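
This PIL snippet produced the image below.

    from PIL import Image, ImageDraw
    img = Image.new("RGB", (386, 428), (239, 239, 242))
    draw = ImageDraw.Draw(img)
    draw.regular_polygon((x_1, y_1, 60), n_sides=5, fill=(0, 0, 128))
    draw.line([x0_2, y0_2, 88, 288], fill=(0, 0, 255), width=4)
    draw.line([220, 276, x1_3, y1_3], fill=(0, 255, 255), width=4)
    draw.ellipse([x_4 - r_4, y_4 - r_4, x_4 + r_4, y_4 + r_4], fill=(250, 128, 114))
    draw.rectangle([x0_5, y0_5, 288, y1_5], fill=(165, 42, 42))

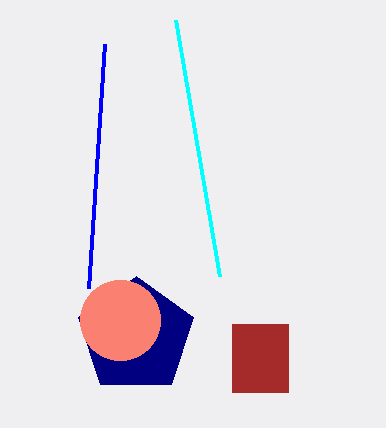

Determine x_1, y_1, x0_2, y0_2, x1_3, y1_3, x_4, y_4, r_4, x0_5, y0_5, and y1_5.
x_1 = 136
y_1 = 336
x0_2 = 104
y0_2 = 44
x1_3 = 176
y1_3 = 20
x_4 = 120
y_4 = 320
r_4 = 40
x0_5 = 232
y0_5 = 324
y1_5 = 392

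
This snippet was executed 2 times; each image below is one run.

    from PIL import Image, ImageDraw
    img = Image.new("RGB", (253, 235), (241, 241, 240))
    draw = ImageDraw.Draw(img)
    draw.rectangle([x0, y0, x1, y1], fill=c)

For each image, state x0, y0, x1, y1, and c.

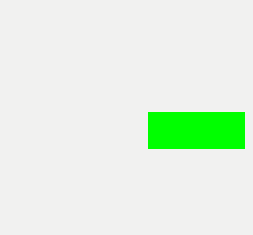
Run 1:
x0 = 148, y0 = 112, x1 = 244, y1 = 148, c = 'lime'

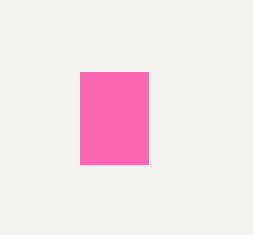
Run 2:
x0 = 80
y0 = 72
x1 = 148
y1 = 164
c = 'hotpink'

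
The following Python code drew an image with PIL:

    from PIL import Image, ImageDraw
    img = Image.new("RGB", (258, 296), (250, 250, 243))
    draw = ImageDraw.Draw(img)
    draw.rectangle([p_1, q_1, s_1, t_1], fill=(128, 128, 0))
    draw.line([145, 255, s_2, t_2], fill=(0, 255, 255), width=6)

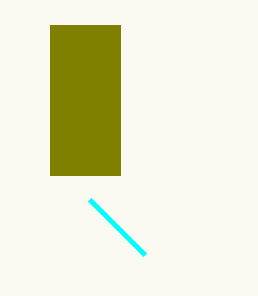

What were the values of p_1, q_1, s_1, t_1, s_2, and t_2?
p_1 = 50
q_1 = 25
s_1 = 120
t_1 = 175
s_2 = 90
t_2 = 200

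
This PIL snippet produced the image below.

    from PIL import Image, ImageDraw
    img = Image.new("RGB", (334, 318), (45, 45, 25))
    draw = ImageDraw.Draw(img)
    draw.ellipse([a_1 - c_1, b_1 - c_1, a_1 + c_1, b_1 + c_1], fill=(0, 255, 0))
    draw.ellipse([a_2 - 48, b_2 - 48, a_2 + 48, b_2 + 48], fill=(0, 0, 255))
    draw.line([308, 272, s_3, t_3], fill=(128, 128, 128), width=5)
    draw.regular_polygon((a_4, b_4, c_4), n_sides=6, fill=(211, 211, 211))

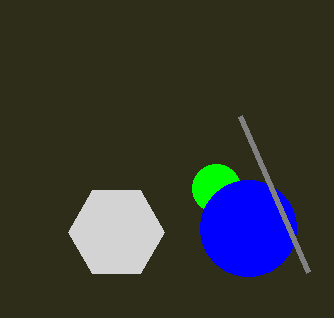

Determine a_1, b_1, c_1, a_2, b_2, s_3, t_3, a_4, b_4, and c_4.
a_1 = 216, b_1 = 188, c_1 = 24, a_2 = 248, b_2 = 228, s_3 = 240, t_3 = 116, a_4 = 116, b_4 = 232, c_4 = 48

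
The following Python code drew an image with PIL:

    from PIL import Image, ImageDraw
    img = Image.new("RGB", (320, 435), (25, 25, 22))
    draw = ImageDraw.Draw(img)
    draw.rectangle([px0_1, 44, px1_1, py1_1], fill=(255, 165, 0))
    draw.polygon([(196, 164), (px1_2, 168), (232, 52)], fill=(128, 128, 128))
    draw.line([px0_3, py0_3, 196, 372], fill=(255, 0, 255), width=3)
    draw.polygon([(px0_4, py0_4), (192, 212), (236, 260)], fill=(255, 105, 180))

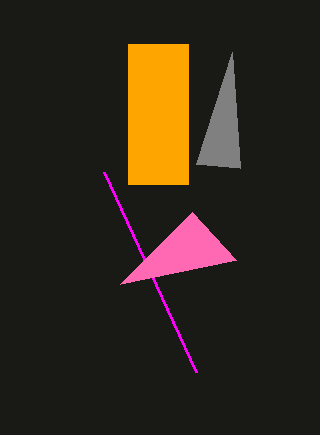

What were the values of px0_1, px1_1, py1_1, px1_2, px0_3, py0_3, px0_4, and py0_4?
px0_1 = 128
px1_1 = 188
py1_1 = 184
px1_2 = 240
px0_3 = 104
py0_3 = 172
px0_4 = 120
py0_4 = 284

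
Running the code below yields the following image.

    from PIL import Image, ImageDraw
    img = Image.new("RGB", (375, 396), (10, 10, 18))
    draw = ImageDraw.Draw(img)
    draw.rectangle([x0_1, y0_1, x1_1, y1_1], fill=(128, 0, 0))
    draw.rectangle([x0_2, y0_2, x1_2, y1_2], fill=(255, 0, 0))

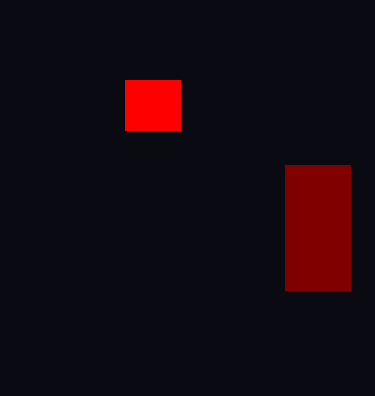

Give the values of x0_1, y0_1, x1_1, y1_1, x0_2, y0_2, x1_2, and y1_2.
x0_1 = 285
y0_1 = 165
x1_1 = 350
y1_1 = 290
x0_2 = 125
y0_2 = 80
x1_2 = 180
y1_2 = 130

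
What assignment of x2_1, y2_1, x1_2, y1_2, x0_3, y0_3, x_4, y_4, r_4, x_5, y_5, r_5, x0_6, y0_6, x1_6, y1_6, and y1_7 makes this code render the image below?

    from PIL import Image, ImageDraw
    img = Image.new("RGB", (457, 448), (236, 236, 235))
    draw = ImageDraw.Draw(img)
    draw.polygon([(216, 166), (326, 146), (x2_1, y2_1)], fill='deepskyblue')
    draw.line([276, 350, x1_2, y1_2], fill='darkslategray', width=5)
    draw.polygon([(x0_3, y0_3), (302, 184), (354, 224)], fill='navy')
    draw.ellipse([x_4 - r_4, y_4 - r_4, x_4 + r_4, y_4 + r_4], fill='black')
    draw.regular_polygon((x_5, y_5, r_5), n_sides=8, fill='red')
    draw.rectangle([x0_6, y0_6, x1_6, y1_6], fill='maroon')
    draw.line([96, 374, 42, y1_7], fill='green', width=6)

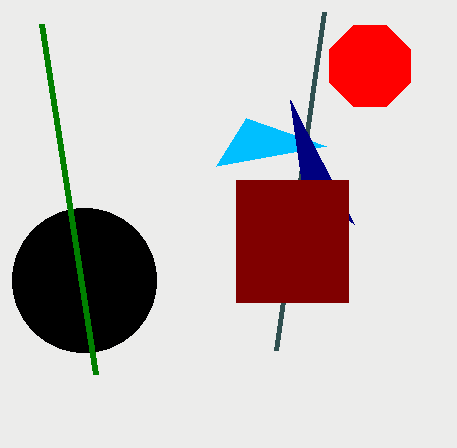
x2_1 = 246, y2_1 = 118, x1_2 = 324, y1_2 = 12, x0_3 = 290, y0_3 = 100, x_4 = 84, y_4 = 280, r_4 = 72, x_5 = 370, y_5 = 66, r_5 = 44, x0_6 = 236, y0_6 = 180, x1_6 = 348, y1_6 = 302, y1_7 = 24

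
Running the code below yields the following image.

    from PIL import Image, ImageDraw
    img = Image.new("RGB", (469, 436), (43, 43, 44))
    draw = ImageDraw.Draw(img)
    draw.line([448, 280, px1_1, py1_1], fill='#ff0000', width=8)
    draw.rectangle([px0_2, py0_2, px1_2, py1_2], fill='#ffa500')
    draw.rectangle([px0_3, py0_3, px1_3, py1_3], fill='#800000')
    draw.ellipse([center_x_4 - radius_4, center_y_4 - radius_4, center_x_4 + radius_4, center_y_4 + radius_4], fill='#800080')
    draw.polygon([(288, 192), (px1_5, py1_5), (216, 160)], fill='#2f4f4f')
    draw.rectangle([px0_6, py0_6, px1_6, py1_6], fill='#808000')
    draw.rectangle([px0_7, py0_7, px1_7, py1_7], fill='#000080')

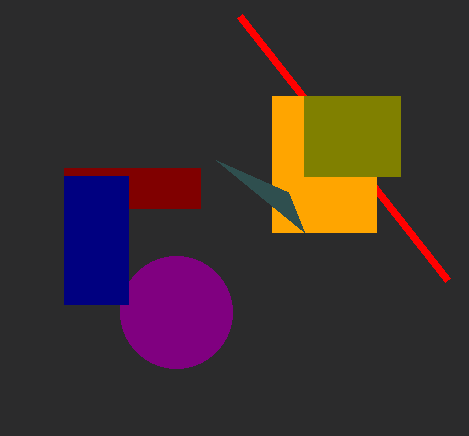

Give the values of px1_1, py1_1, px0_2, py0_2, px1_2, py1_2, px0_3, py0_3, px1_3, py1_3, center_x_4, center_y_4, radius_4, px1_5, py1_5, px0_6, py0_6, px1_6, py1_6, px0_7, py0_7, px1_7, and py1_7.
px1_1 = 240; py1_1 = 16; px0_2 = 272; py0_2 = 96; px1_2 = 376; py1_2 = 232; px0_3 = 64; py0_3 = 168; px1_3 = 200; py1_3 = 208; center_x_4 = 176; center_y_4 = 312; radius_4 = 56; px1_5 = 304; py1_5 = 232; px0_6 = 304; py0_6 = 96; px1_6 = 400; py1_6 = 176; px0_7 = 64; py0_7 = 176; px1_7 = 128; py1_7 = 304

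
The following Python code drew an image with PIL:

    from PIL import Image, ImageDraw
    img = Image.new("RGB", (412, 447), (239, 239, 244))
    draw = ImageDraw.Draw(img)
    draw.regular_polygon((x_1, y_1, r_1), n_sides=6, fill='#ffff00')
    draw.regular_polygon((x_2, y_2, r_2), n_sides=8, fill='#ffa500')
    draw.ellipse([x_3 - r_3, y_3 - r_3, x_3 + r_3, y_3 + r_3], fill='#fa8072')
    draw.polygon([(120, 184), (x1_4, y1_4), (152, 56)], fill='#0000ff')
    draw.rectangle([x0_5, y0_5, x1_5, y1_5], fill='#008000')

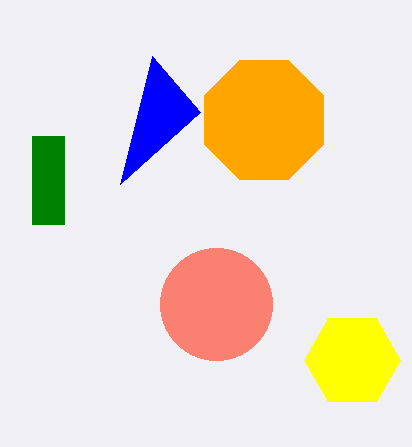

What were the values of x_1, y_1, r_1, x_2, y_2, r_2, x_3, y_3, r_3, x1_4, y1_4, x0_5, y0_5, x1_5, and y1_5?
x_1 = 352, y_1 = 360, r_1 = 48, x_2 = 264, y_2 = 120, r_2 = 64, x_3 = 216, y_3 = 304, r_3 = 56, x1_4 = 200, y1_4 = 112, x0_5 = 32, y0_5 = 136, x1_5 = 64, y1_5 = 224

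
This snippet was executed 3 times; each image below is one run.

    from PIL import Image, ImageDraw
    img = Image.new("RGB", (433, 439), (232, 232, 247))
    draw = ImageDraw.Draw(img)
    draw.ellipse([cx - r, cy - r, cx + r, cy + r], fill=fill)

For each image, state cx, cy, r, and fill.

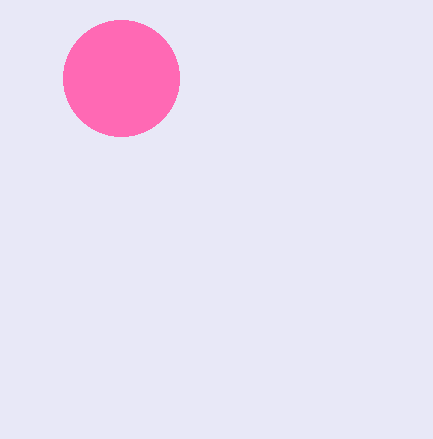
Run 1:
cx = 121; cy = 78; r = 58; fill = 'hotpink'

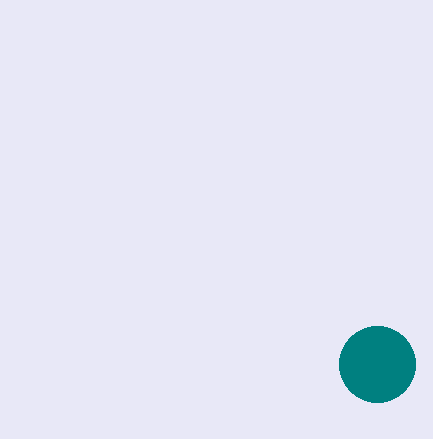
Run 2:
cx = 377; cy = 364; r = 38; fill = 'teal'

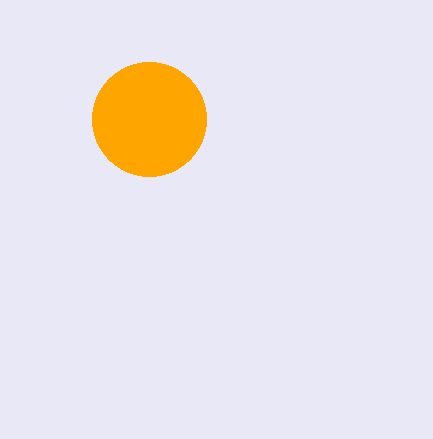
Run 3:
cx = 149
cy = 119
r = 57
fill = 'orange'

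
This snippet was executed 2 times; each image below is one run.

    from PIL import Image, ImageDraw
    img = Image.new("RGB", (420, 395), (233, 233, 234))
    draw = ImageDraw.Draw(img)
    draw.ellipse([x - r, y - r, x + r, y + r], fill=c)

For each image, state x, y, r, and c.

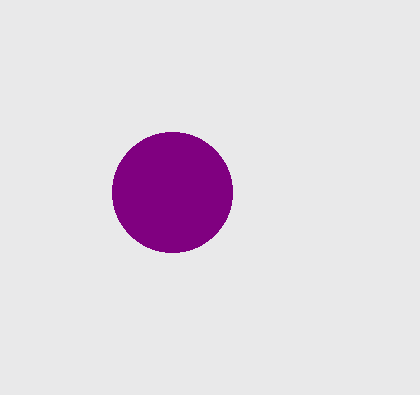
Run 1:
x = 172, y = 192, r = 60, c = 'purple'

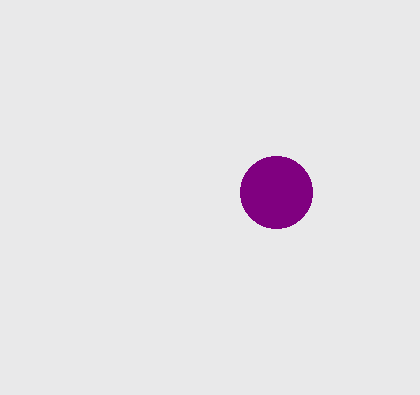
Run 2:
x = 276; y = 192; r = 36; c = 'purple'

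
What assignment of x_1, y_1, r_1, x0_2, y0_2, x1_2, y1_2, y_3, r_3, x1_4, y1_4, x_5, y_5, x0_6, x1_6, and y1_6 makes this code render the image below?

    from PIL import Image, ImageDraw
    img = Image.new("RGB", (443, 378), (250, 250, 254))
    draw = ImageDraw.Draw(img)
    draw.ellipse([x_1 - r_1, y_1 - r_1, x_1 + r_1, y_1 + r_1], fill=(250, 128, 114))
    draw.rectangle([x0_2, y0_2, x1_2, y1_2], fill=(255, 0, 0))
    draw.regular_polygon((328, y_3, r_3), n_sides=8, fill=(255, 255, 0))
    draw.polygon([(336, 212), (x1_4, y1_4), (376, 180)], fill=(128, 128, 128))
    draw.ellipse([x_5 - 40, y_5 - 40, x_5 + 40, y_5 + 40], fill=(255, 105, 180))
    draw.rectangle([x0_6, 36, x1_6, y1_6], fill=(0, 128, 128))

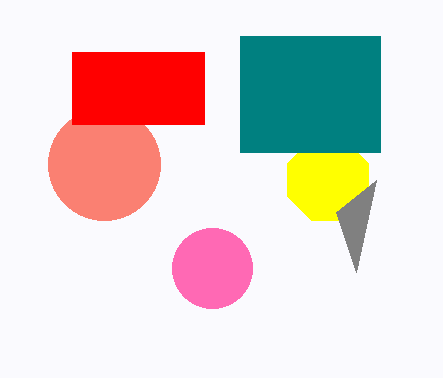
x_1 = 104, y_1 = 164, r_1 = 56, x0_2 = 72, y0_2 = 52, x1_2 = 204, y1_2 = 124, y_3 = 180, r_3 = 44, x1_4 = 356, y1_4 = 272, x_5 = 212, y_5 = 268, x0_6 = 240, x1_6 = 380, y1_6 = 152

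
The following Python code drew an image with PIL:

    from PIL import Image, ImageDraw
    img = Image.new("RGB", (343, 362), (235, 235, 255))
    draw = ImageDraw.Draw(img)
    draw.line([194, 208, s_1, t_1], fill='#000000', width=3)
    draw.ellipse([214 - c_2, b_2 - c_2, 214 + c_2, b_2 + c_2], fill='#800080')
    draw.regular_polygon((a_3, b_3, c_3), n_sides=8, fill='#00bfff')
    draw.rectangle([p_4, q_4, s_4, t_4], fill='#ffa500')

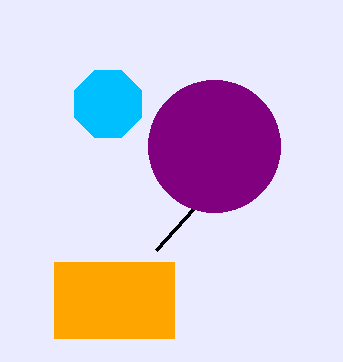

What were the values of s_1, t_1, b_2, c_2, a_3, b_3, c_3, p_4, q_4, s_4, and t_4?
s_1 = 156
t_1 = 250
b_2 = 146
c_2 = 66
a_3 = 108
b_3 = 104
c_3 = 36
p_4 = 54
q_4 = 262
s_4 = 174
t_4 = 338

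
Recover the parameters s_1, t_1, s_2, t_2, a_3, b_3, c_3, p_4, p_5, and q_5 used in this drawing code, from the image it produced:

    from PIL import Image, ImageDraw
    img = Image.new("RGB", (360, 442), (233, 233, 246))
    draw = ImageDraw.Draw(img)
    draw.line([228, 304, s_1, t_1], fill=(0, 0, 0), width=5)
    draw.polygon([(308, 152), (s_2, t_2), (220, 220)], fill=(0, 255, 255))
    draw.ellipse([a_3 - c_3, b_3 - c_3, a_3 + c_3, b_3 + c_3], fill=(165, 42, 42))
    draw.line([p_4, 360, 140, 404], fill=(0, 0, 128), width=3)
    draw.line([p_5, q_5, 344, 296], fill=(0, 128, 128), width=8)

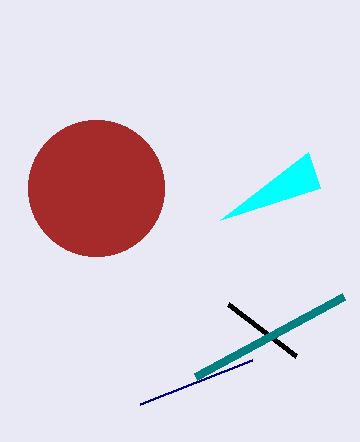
s_1 = 296; t_1 = 356; s_2 = 320; t_2 = 188; a_3 = 96; b_3 = 188; c_3 = 68; p_4 = 252; p_5 = 196; q_5 = 376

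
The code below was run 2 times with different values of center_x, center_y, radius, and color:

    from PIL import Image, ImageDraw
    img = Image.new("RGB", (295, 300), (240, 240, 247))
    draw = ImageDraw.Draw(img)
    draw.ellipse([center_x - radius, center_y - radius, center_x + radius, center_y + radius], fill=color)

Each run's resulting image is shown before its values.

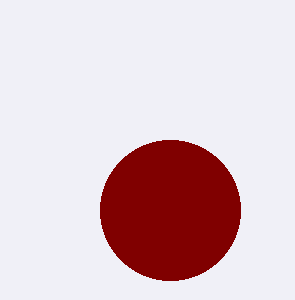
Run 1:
center_x = 170; center_y = 210; radius = 70; color = 'maroon'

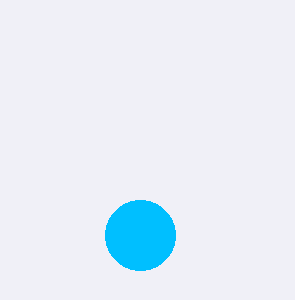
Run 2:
center_x = 140, center_y = 235, radius = 35, color = 'deepskyblue'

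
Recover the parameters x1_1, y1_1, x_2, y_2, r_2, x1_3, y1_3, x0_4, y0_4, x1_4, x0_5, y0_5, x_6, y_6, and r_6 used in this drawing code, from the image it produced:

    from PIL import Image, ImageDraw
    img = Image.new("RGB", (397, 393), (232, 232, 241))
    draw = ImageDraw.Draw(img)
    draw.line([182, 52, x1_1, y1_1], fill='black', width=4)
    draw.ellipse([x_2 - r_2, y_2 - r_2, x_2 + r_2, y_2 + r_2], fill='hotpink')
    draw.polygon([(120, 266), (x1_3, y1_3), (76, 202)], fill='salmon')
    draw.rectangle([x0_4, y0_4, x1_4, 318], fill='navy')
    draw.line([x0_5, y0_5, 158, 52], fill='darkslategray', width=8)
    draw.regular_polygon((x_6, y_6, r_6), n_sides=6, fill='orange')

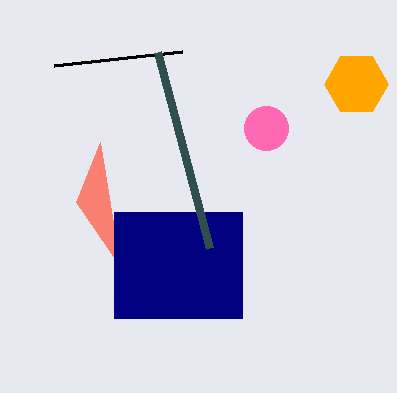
x1_1 = 54; y1_1 = 66; x_2 = 266; y_2 = 128; r_2 = 22; x1_3 = 100; y1_3 = 142; x0_4 = 114; y0_4 = 212; x1_4 = 242; x0_5 = 210; y0_5 = 248; x_6 = 356; y_6 = 84; r_6 = 32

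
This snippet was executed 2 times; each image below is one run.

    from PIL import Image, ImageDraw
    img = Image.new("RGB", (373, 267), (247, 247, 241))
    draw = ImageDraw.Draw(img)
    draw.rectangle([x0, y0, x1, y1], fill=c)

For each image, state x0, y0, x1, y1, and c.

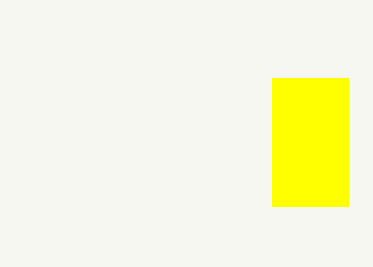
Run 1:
x0 = 272
y0 = 78
x1 = 348
y1 = 206
c = 'yellow'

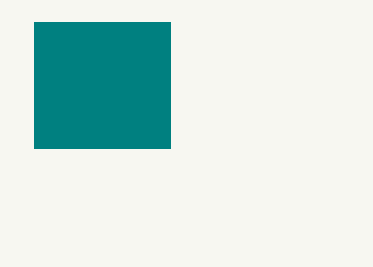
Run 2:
x0 = 34, y0 = 22, x1 = 170, y1 = 148, c = 'teal'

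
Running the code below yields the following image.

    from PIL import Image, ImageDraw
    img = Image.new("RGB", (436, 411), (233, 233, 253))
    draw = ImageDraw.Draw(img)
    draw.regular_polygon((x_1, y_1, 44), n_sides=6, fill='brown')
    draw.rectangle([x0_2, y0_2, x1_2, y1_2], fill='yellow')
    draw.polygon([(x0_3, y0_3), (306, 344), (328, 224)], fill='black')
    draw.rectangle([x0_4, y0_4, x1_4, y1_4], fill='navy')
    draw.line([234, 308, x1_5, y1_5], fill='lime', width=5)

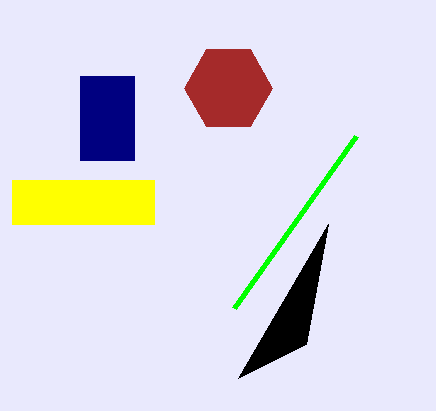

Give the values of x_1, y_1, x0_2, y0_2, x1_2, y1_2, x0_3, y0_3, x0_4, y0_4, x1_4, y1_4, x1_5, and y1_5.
x_1 = 228
y_1 = 88
x0_2 = 12
y0_2 = 180
x1_2 = 154
y1_2 = 224
x0_3 = 238
y0_3 = 378
x0_4 = 80
y0_4 = 76
x1_4 = 134
y1_4 = 160
x1_5 = 356
y1_5 = 136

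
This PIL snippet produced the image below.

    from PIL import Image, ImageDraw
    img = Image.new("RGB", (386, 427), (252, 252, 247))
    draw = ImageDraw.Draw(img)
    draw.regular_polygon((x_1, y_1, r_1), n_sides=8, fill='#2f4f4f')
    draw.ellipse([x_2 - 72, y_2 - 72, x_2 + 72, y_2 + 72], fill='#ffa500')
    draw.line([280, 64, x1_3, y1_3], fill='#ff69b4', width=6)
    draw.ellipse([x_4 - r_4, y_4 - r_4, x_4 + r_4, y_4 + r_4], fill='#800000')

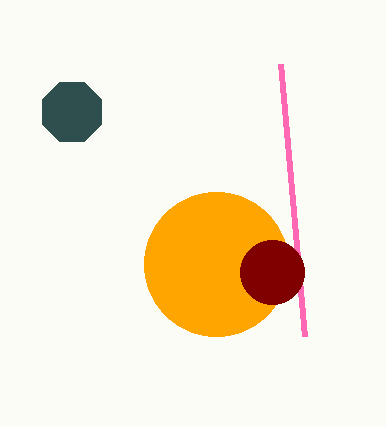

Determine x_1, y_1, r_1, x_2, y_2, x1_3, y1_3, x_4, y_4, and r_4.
x_1 = 72
y_1 = 112
r_1 = 32
x_2 = 216
y_2 = 264
x1_3 = 304
y1_3 = 336
x_4 = 272
y_4 = 272
r_4 = 32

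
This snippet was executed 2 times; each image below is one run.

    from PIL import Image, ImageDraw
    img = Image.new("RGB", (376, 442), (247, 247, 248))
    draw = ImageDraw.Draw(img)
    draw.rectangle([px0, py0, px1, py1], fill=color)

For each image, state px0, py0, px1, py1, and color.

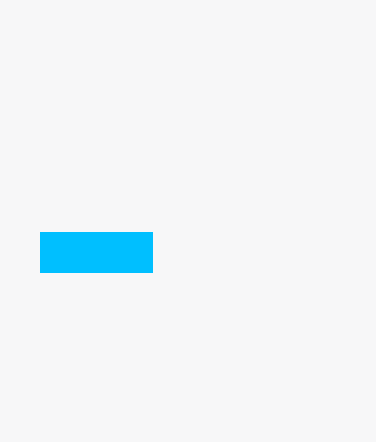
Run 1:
px0 = 40; py0 = 232; px1 = 152; py1 = 272; color = 'deepskyblue'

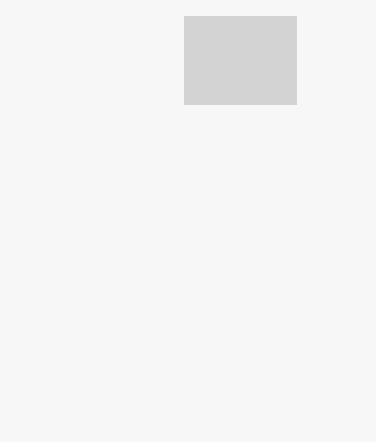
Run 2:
px0 = 184
py0 = 16
px1 = 296
py1 = 104
color = 'lightgray'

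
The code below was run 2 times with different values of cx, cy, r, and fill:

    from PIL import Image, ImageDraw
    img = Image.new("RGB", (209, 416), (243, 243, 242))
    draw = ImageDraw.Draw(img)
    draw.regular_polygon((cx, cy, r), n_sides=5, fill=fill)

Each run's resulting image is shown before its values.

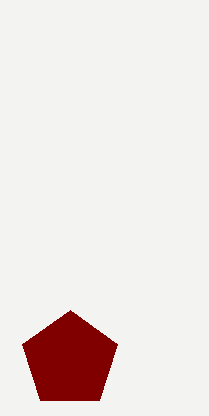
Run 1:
cx = 70; cy = 360; r = 50; fill = 'maroon'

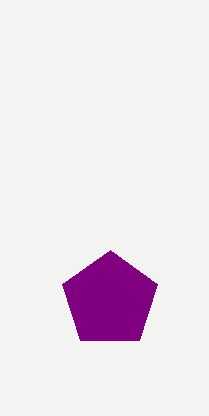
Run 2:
cx = 110; cy = 300; r = 50; fill = 'purple'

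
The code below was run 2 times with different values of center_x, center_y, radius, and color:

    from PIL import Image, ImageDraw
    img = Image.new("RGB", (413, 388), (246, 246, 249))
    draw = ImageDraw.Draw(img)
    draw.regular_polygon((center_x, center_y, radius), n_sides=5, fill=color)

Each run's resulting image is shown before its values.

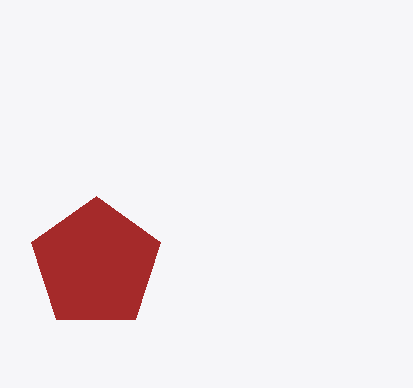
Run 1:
center_x = 96, center_y = 264, radius = 68, color = 'brown'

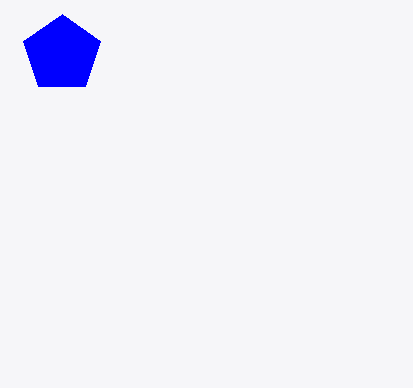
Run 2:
center_x = 62, center_y = 54, radius = 40, color = 'blue'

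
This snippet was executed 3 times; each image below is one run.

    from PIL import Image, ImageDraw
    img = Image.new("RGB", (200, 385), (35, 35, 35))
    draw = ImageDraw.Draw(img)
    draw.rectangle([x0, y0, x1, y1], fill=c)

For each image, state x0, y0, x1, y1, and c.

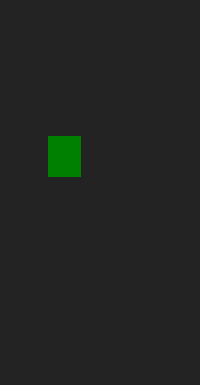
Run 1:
x0 = 48, y0 = 136, x1 = 80, y1 = 176, c = 'green'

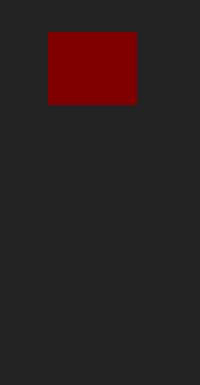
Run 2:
x0 = 48, y0 = 32, x1 = 136, y1 = 104, c = 'maroon'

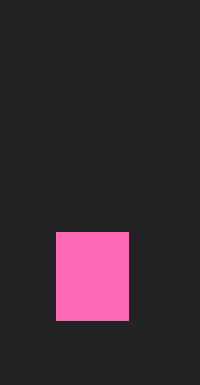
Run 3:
x0 = 56, y0 = 232, x1 = 128, y1 = 320, c = 'hotpink'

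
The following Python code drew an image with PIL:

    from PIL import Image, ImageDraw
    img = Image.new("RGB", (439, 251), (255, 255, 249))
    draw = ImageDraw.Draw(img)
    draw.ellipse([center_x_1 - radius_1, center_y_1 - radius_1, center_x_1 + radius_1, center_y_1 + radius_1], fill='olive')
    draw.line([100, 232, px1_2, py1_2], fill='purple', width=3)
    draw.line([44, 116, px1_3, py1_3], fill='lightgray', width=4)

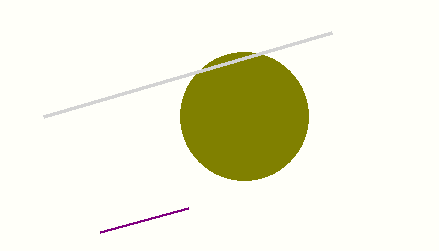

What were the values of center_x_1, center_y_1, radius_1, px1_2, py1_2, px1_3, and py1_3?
center_x_1 = 244, center_y_1 = 116, radius_1 = 64, px1_2 = 188, py1_2 = 208, px1_3 = 332, py1_3 = 32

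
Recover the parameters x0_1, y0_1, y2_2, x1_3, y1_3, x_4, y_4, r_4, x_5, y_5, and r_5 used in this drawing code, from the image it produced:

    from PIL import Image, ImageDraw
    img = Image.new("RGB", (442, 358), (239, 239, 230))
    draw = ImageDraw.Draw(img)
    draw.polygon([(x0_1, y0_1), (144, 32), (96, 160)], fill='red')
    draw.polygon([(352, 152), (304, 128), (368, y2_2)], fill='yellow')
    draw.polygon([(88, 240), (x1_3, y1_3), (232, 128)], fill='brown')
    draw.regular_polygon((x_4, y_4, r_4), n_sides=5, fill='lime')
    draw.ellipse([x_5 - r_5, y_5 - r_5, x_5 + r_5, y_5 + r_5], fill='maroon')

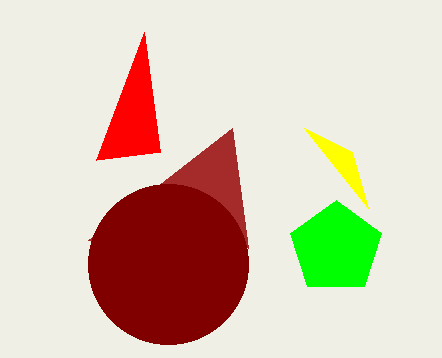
x0_1 = 160, y0_1 = 152, y2_2 = 208, x1_3 = 248, y1_3 = 248, x_4 = 336, y_4 = 248, r_4 = 48, x_5 = 168, y_5 = 264, r_5 = 80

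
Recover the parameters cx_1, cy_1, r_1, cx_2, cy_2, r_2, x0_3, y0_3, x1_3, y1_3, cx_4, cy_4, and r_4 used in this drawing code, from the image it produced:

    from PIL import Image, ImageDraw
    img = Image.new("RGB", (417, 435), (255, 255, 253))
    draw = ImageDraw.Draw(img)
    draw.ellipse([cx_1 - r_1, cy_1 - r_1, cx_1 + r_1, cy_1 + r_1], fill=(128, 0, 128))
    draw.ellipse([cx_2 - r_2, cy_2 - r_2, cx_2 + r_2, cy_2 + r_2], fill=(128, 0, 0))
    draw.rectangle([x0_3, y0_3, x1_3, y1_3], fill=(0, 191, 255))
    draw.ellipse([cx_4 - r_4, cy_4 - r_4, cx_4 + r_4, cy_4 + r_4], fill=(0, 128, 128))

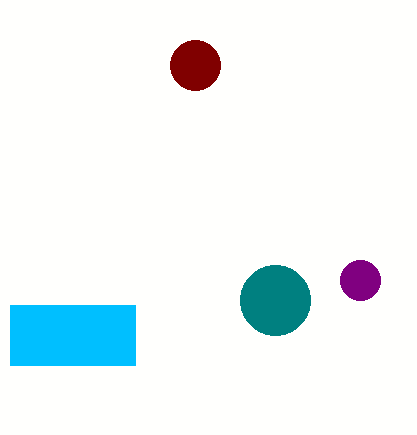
cx_1 = 360; cy_1 = 280; r_1 = 20; cx_2 = 195; cy_2 = 65; r_2 = 25; x0_3 = 10; y0_3 = 305; x1_3 = 135; y1_3 = 365; cx_4 = 275; cy_4 = 300; r_4 = 35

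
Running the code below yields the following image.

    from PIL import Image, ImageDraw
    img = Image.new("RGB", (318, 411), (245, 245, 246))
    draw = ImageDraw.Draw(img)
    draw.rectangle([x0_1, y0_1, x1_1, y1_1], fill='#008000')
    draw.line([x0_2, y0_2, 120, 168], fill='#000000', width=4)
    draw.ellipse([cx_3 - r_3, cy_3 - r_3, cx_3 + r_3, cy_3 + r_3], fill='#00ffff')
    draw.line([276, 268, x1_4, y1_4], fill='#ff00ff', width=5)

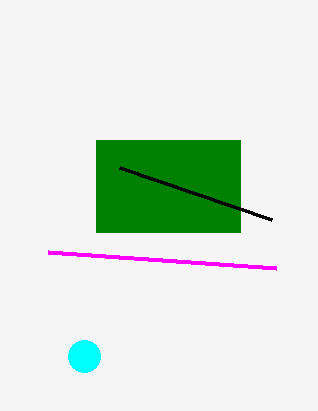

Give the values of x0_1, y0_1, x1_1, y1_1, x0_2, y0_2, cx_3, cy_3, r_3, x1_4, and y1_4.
x0_1 = 96; y0_1 = 140; x1_1 = 240; y1_1 = 232; x0_2 = 272; y0_2 = 220; cx_3 = 84; cy_3 = 356; r_3 = 16; x1_4 = 48; y1_4 = 252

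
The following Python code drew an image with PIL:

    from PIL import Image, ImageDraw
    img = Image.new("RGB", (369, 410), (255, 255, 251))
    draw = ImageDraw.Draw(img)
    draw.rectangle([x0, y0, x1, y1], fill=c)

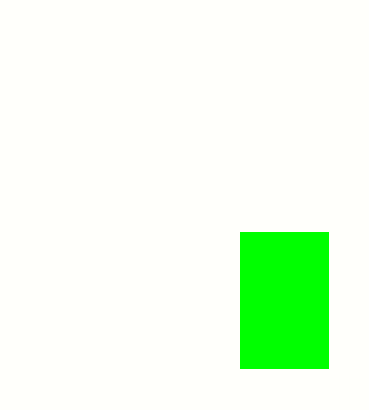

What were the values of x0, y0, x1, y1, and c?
x0 = 240, y0 = 232, x1 = 328, y1 = 368, c = 'lime'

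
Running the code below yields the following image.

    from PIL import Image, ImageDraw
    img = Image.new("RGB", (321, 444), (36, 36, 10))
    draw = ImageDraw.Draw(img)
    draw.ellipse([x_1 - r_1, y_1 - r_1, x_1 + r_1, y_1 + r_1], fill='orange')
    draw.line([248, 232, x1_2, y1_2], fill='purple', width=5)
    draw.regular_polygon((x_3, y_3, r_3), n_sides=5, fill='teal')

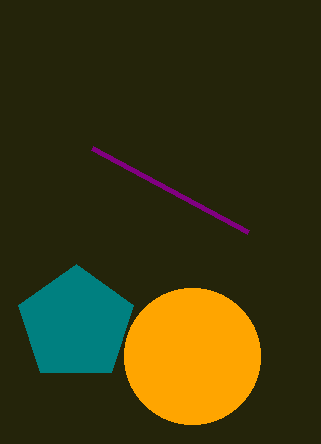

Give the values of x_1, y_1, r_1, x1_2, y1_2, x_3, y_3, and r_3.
x_1 = 192; y_1 = 356; r_1 = 68; x1_2 = 92; y1_2 = 148; x_3 = 76; y_3 = 324; r_3 = 60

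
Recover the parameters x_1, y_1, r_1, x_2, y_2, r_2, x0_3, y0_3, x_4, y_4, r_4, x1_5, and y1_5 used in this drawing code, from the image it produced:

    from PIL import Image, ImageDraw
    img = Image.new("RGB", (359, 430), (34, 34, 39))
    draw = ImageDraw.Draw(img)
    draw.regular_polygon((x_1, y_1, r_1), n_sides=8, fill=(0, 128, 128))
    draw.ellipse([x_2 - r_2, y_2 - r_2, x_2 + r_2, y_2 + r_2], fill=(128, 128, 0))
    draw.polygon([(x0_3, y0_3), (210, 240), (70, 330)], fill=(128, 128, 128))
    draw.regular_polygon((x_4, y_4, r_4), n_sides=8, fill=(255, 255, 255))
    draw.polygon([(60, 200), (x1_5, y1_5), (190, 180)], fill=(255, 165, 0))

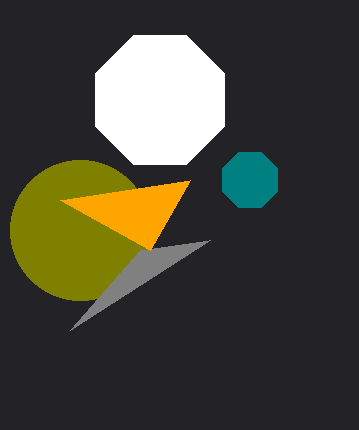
x_1 = 250
y_1 = 180
r_1 = 30
x_2 = 80
y_2 = 230
r_2 = 70
x0_3 = 140
y0_3 = 250
x_4 = 160
y_4 = 100
r_4 = 70
x1_5 = 150
y1_5 = 250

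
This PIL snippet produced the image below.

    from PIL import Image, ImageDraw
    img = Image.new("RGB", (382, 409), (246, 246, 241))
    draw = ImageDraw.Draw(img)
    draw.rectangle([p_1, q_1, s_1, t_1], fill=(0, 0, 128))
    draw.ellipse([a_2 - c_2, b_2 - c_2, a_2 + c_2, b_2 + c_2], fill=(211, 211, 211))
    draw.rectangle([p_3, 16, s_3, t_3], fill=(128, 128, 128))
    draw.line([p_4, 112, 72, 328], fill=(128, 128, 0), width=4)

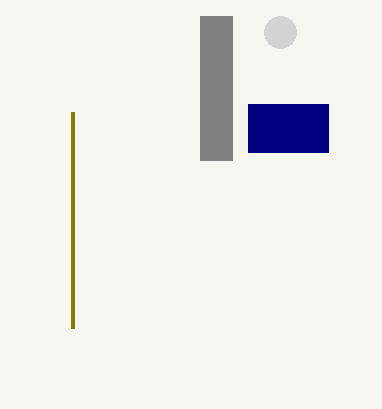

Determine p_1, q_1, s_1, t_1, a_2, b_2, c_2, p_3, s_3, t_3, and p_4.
p_1 = 248; q_1 = 104; s_1 = 328; t_1 = 152; a_2 = 280; b_2 = 32; c_2 = 16; p_3 = 200; s_3 = 232; t_3 = 160; p_4 = 72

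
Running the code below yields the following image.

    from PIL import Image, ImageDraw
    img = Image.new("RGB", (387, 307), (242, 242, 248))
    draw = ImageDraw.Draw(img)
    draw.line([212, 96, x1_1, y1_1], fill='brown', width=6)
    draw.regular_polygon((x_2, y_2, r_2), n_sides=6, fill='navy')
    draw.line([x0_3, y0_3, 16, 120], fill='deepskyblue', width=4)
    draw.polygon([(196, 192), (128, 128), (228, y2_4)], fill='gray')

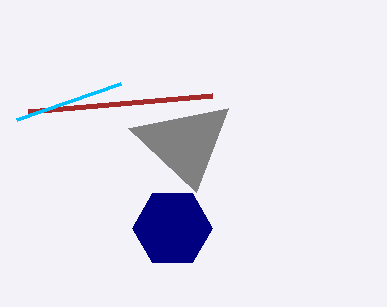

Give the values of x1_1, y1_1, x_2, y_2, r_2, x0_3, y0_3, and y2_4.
x1_1 = 28
y1_1 = 112
x_2 = 172
y_2 = 228
r_2 = 40
x0_3 = 120
y0_3 = 84
y2_4 = 108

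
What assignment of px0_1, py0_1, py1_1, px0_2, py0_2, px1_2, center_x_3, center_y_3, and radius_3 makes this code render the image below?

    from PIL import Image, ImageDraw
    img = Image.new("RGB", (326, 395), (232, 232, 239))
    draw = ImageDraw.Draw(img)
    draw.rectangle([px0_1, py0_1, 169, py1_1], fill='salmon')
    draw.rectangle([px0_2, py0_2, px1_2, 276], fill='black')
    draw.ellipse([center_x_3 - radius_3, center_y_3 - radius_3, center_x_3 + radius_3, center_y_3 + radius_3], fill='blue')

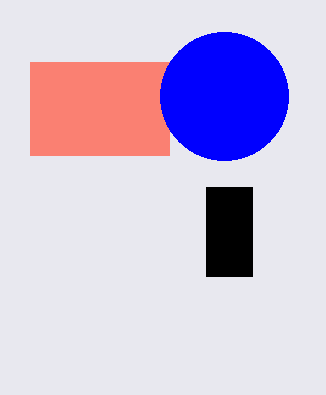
px0_1 = 30; py0_1 = 62; py1_1 = 155; px0_2 = 206; py0_2 = 187; px1_2 = 252; center_x_3 = 224; center_y_3 = 96; radius_3 = 64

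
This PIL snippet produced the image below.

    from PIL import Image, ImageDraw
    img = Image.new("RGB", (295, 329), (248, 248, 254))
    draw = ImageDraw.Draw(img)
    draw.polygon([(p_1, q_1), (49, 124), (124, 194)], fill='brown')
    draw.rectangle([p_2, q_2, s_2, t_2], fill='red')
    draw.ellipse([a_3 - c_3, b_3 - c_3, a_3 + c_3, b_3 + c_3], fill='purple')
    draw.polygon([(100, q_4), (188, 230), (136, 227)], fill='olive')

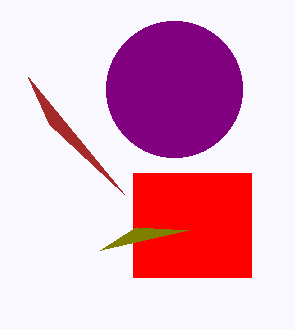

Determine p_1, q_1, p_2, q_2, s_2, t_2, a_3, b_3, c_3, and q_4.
p_1 = 28
q_1 = 77
p_2 = 133
q_2 = 173
s_2 = 251
t_2 = 277
a_3 = 174
b_3 = 89
c_3 = 68
q_4 = 250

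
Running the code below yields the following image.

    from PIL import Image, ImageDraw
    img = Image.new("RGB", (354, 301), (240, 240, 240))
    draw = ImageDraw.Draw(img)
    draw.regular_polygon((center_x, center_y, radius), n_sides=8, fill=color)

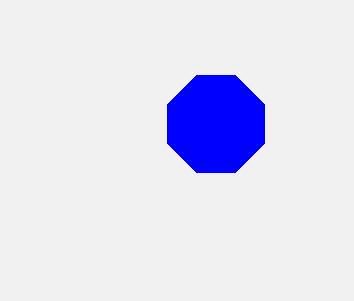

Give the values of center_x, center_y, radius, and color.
center_x = 216
center_y = 124
radius = 52
color = 'blue'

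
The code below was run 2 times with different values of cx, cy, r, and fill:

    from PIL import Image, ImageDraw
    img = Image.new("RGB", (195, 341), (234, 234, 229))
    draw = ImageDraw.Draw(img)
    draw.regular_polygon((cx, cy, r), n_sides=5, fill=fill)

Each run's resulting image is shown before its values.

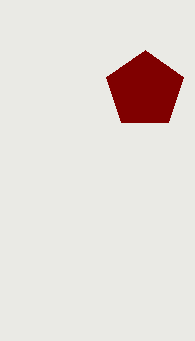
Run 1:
cx = 145
cy = 90
r = 40
fill = 'maroon'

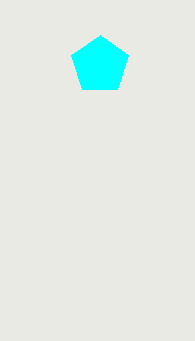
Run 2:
cx = 100; cy = 65; r = 30; fill = 'cyan'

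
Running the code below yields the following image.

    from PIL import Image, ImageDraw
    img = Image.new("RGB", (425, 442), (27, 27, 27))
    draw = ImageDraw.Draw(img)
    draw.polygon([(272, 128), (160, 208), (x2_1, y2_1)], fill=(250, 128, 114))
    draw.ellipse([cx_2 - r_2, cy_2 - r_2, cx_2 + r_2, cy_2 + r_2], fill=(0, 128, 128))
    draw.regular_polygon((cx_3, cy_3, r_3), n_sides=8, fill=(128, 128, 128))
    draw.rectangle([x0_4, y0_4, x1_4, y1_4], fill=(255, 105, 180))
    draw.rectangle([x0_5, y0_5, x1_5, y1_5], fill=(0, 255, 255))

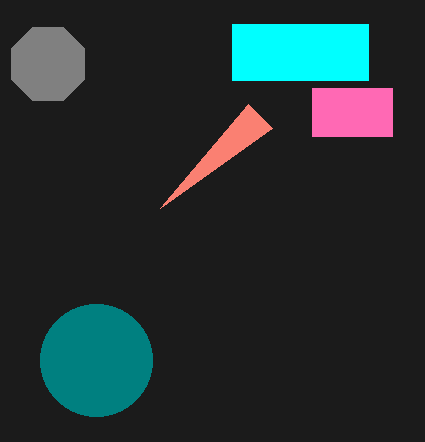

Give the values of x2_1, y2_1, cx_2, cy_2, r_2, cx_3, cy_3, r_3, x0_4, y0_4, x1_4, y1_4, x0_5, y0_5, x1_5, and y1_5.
x2_1 = 248; y2_1 = 104; cx_2 = 96; cy_2 = 360; r_2 = 56; cx_3 = 48; cy_3 = 64; r_3 = 40; x0_4 = 312; y0_4 = 88; x1_4 = 392; y1_4 = 136; x0_5 = 232; y0_5 = 24; x1_5 = 368; y1_5 = 80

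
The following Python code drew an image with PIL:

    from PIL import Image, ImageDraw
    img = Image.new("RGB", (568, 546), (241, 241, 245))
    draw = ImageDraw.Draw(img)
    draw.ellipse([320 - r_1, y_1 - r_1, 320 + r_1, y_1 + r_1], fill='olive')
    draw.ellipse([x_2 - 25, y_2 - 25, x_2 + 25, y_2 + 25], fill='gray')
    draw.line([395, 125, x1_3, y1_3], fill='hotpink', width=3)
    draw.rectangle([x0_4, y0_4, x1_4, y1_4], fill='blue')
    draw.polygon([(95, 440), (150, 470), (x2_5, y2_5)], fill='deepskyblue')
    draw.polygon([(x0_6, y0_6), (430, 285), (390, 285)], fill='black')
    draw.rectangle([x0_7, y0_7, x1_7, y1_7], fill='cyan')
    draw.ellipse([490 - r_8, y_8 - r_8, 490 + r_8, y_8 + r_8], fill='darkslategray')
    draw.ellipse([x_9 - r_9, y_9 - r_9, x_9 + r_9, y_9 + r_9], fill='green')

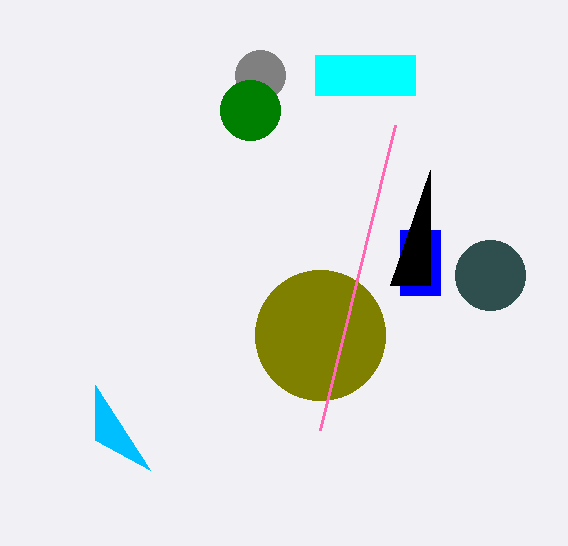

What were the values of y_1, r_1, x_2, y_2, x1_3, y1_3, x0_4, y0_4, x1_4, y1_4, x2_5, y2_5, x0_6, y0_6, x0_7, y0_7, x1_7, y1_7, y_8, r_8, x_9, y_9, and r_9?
y_1 = 335
r_1 = 65
x_2 = 260
y_2 = 75
x1_3 = 320
y1_3 = 430
x0_4 = 400
y0_4 = 230
x1_4 = 440
y1_4 = 295
x2_5 = 95
y2_5 = 385
x0_6 = 430
y0_6 = 170
x0_7 = 315
y0_7 = 55
x1_7 = 415
y1_7 = 95
y_8 = 275
r_8 = 35
x_9 = 250
y_9 = 110
r_9 = 30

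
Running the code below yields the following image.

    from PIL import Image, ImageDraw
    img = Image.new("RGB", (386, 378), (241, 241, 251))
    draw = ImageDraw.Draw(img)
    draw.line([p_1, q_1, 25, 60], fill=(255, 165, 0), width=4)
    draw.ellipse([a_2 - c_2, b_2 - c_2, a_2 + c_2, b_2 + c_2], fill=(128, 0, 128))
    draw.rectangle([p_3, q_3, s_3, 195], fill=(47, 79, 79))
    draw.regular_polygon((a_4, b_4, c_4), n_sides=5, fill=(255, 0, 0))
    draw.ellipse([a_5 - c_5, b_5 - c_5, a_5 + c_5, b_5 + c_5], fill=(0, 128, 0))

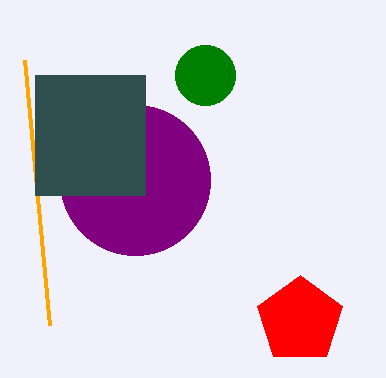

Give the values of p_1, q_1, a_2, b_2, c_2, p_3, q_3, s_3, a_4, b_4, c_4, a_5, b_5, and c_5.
p_1 = 50
q_1 = 325
a_2 = 135
b_2 = 180
c_2 = 75
p_3 = 35
q_3 = 75
s_3 = 145
a_4 = 300
b_4 = 320
c_4 = 45
a_5 = 205
b_5 = 75
c_5 = 30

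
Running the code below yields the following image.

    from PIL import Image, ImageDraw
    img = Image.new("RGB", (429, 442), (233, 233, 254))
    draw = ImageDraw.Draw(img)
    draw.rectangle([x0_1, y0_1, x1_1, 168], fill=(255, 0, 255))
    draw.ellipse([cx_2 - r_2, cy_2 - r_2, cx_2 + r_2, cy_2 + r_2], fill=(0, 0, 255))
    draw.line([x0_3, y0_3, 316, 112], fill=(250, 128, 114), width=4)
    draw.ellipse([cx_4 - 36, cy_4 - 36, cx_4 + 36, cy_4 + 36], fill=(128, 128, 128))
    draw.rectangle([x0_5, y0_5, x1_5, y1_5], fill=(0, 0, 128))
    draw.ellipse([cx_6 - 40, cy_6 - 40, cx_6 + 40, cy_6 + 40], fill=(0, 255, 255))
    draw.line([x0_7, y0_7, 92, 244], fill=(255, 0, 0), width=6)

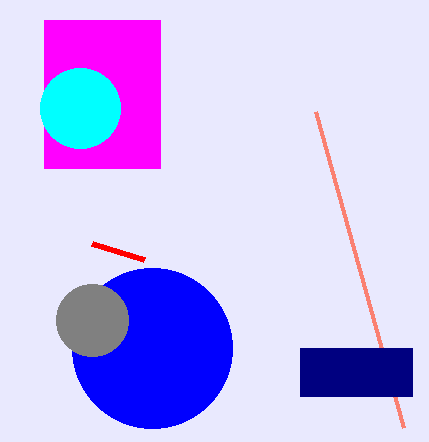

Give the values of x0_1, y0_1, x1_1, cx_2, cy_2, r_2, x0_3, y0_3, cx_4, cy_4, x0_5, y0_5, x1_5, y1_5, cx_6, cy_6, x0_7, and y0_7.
x0_1 = 44, y0_1 = 20, x1_1 = 160, cx_2 = 152, cy_2 = 348, r_2 = 80, x0_3 = 404, y0_3 = 428, cx_4 = 92, cy_4 = 320, x0_5 = 300, y0_5 = 348, x1_5 = 412, y1_5 = 396, cx_6 = 80, cy_6 = 108, x0_7 = 144, y0_7 = 260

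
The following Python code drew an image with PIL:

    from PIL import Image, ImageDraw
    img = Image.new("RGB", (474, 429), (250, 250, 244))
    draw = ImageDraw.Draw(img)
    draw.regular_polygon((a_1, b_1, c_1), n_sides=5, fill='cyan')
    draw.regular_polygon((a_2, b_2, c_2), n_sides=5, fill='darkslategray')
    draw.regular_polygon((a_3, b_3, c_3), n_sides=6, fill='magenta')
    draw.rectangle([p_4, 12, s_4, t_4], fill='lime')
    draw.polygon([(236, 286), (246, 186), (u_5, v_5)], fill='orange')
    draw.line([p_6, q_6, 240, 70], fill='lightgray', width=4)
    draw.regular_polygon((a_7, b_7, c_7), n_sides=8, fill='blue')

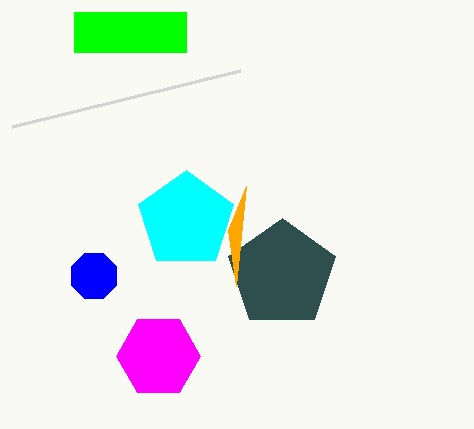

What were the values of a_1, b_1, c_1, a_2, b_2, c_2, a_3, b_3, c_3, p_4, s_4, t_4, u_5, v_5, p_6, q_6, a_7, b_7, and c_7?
a_1 = 186, b_1 = 220, c_1 = 50, a_2 = 282, b_2 = 274, c_2 = 56, a_3 = 158, b_3 = 356, c_3 = 42, p_4 = 74, s_4 = 186, t_4 = 52, u_5 = 228, v_5 = 230, p_6 = 12, q_6 = 126, a_7 = 94, b_7 = 276, c_7 = 24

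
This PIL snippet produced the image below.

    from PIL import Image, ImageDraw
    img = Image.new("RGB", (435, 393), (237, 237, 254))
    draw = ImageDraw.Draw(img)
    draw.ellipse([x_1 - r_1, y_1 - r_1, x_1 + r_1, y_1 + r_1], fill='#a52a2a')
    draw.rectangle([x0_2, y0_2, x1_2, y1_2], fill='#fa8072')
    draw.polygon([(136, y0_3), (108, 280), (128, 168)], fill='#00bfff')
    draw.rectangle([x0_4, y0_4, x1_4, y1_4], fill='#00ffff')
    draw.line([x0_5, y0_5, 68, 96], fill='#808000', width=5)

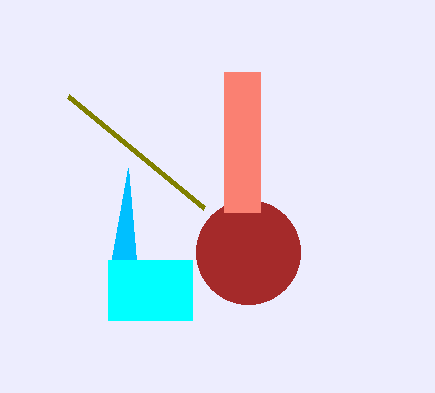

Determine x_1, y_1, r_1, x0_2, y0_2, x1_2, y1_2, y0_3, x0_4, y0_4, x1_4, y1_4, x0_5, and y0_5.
x_1 = 248; y_1 = 252; r_1 = 52; x0_2 = 224; y0_2 = 72; x1_2 = 260; y1_2 = 212; y0_3 = 260; x0_4 = 108; y0_4 = 260; x1_4 = 192; y1_4 = 320; x0_5 = 204; y0_5 = 208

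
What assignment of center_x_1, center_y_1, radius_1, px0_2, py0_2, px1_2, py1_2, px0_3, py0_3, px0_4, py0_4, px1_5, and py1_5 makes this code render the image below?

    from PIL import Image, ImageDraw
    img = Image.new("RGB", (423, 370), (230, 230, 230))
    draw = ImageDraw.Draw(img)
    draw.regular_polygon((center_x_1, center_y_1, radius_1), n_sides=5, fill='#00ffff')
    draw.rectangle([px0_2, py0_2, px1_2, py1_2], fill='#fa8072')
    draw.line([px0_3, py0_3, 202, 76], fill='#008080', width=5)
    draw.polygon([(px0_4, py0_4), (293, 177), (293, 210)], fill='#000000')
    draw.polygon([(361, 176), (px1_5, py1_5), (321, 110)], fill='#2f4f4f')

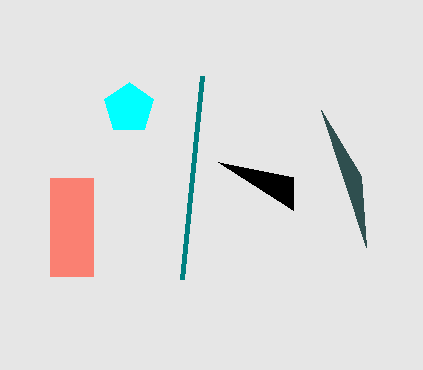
center_x_1 = 129; center_y_1 = 108; radius_1 = 26; px0_2 = 50; py0_2 = 178; px1_2 = 93; py1_2 = 276; px0_3 = 182; py0_3 = 279; px0_4 = 218; py0_4 = 162; px1_5 = 366; py1_5 = 247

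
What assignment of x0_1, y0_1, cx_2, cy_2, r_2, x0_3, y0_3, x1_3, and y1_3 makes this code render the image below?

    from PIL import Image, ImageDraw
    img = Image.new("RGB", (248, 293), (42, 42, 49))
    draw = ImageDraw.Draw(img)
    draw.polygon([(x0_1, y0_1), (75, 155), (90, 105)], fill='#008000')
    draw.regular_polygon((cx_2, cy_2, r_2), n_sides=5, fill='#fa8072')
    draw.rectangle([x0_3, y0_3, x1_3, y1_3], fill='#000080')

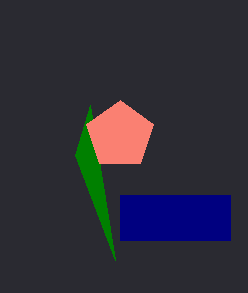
x0_1 = 115, y0_1 = 260, cx_2 = 120, cy_2 = 135, r_2 = 35, x0_3 = 120, y0_3 = 195, x1_3 = 230, y1_3 = 240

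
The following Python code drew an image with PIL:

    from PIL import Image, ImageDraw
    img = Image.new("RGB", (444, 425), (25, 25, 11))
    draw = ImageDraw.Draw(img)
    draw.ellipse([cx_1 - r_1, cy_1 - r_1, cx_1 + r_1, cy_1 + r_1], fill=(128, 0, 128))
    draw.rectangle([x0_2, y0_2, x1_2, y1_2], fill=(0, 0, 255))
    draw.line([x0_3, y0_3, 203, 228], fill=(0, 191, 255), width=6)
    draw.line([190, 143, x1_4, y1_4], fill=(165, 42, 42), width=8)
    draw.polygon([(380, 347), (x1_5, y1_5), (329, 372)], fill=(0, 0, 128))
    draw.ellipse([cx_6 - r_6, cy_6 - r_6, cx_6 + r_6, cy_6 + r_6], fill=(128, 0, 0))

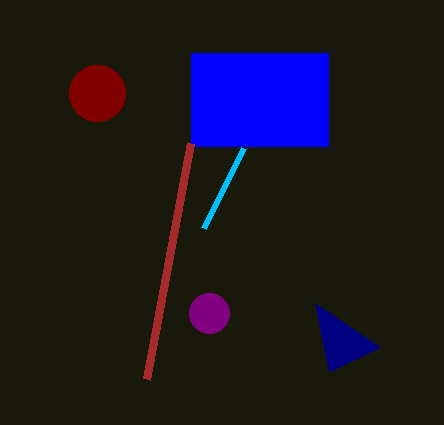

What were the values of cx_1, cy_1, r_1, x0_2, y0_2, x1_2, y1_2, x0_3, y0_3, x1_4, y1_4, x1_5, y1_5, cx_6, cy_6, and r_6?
cx_1 = 209; cy_1 = 313; r_1 = 20; x0_2 = 191; y0_2 = 53; x1_2 = 328; y1_2 = 146; x0_3 = 243; y0_3 = 148; x1_4 = 146; y1_4 = 379; x1_5 = 315; y1_5 = 303; cx_6 = 97; cy_6 = 93; r_6 = 28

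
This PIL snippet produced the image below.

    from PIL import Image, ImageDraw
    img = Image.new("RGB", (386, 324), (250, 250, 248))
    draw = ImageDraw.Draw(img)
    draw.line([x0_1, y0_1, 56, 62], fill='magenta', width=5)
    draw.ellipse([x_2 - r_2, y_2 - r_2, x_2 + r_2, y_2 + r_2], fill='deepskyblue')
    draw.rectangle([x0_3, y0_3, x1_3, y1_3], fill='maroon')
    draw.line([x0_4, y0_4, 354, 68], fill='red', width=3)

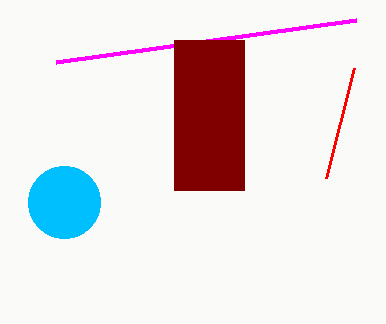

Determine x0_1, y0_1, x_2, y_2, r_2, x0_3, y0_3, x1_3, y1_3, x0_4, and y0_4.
x0_1 = 356, y0_1 = 20, x_2 = 64, y_2 = 202, r_2 = 36, x0_3 = 174, y0_3 = 40, x1_3 = 244, y1_3 = 190, x0_4 = 326, y0_4 = 178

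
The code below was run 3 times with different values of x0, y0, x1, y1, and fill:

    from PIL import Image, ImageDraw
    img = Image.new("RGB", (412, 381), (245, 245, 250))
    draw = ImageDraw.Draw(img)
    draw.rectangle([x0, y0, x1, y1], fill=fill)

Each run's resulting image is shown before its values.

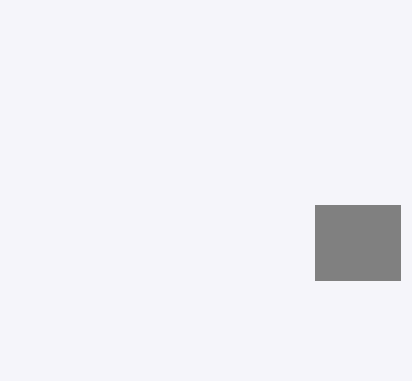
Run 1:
x0 = 315
y0 = 205
x1 = 400
y1 = 280
fill = 'gray'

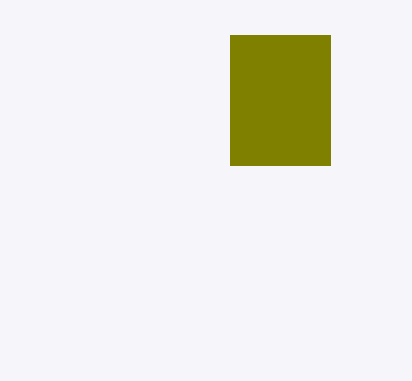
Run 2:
x0 = 230, y0 = 35, x1 = 330, y1 = 165, fill = 'olive'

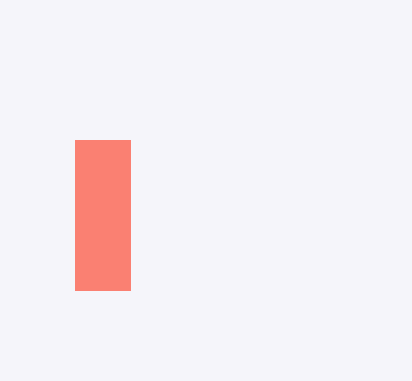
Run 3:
x0 = 75
y0 = 140
x1 = 130
y1 = 290
fill = 'salmon'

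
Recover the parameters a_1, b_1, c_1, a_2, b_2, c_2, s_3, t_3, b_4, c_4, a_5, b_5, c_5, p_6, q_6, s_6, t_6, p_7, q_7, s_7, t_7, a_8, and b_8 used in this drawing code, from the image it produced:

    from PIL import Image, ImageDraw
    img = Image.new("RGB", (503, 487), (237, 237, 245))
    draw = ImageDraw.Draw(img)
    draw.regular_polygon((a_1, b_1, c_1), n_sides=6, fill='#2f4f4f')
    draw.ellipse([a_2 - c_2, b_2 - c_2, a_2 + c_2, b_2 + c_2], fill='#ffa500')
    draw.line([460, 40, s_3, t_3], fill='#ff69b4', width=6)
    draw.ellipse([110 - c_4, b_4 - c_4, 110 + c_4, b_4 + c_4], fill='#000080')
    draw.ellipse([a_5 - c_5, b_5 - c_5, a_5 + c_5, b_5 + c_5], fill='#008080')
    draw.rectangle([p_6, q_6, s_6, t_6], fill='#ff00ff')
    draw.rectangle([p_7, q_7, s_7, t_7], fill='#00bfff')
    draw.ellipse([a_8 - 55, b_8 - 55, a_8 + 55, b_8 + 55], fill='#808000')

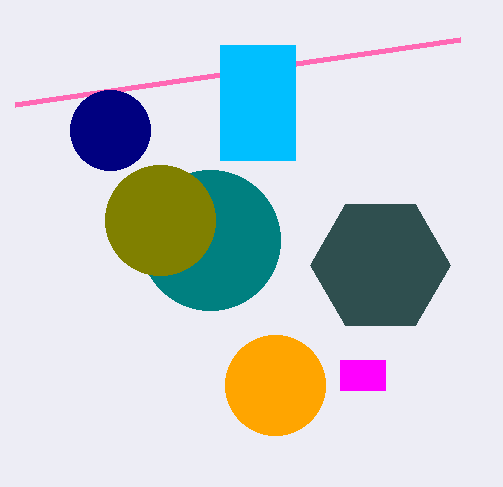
a_1 = 380, b_1 = 265, c_1 = 70, a_2 = 275, b_2 = 385, c_2 = 50, s_3 = 15, t_3 = 105, b_4 = 130, c_4 = 40, a_5 = 210, b_5 = 240, c_5 = 70, p_6 = 340, q_6 = 360, s_6 = 385, t_6 = 390, p_7 = 220, q_7 = 45, s_7 = 295, t_7 = 160, a_8 = 160, b_8 = 220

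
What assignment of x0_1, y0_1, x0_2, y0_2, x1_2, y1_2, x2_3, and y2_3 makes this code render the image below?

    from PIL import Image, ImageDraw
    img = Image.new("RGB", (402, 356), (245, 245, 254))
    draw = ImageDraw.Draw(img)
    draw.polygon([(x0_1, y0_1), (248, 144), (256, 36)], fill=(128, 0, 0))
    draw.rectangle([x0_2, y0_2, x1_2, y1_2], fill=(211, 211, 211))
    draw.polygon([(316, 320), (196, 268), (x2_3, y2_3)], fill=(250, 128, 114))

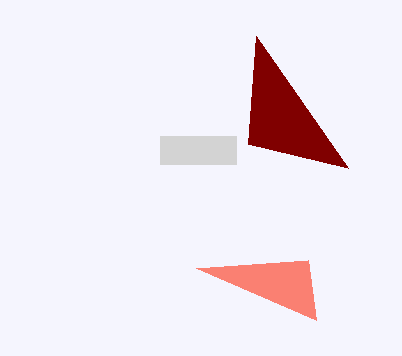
x0_1 = 348, y0_1 = 168, x0_2 = 160, y0_2 = 136, x1_2 = 236, y1_2 = 164, x2_3 = 308, y2_3 = 260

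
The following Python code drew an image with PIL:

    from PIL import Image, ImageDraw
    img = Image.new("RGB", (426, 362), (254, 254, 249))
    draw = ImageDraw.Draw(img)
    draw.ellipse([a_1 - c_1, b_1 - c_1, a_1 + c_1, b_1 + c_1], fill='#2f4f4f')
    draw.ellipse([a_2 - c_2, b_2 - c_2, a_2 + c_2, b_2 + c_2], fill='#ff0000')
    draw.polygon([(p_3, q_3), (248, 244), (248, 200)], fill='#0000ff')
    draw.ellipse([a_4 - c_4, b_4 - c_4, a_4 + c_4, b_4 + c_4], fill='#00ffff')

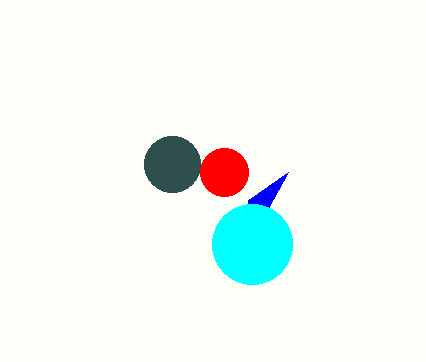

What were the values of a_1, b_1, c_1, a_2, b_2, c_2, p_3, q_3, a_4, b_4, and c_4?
a_1 = 172
b_1 = 164
c_1 = 28
a_2 = 224
b_2 = 172
c_2 = 24
p_3 = 288
q_3 = 172
a_4 = 252
b_4 = 244
c_4 = 40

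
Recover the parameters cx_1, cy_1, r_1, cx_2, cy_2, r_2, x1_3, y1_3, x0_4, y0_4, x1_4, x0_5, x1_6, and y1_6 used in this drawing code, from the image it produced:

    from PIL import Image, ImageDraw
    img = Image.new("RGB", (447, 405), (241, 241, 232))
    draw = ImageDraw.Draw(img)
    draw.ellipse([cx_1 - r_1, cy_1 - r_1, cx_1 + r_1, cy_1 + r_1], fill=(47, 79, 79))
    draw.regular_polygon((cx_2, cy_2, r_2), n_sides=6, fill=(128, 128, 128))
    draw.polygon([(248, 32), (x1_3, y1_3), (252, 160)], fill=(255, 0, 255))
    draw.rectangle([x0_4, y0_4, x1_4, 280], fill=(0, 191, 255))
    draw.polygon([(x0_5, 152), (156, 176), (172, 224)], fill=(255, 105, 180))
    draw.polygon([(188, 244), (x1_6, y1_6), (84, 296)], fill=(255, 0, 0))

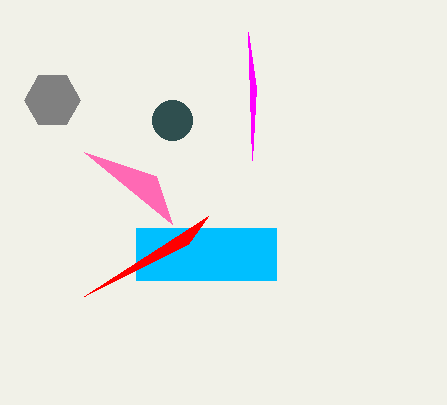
cx_1 = 172, cy_1 = 120, r_1 = 20, cx_2 = 52, cy_2 = 100, r_2 = 28, x1_3 = 256, y1_3 = 88, x0_4 = 136, y0_4 = 228, x1_4 = 276, x0_5 = 84, x1_6 = 208, y1_6 = 216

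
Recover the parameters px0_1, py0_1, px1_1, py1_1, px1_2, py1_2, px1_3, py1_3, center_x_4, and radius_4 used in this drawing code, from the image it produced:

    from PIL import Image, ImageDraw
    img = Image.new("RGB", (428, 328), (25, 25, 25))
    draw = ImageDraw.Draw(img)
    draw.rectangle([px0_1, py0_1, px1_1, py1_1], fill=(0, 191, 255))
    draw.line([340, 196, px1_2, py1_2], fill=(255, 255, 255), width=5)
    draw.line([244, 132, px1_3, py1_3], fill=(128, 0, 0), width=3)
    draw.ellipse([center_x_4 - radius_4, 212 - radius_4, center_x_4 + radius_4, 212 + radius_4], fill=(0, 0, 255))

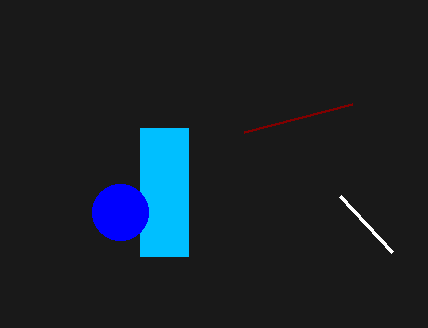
px0_1 = 140
py0_1 = 128
px1_1 = 188
py1_1 = 256
px1_2 = 392
py1_2 = 252
px1_3 = 352
py1_3 = 104
center_x_4 = 120
radius_4 = 28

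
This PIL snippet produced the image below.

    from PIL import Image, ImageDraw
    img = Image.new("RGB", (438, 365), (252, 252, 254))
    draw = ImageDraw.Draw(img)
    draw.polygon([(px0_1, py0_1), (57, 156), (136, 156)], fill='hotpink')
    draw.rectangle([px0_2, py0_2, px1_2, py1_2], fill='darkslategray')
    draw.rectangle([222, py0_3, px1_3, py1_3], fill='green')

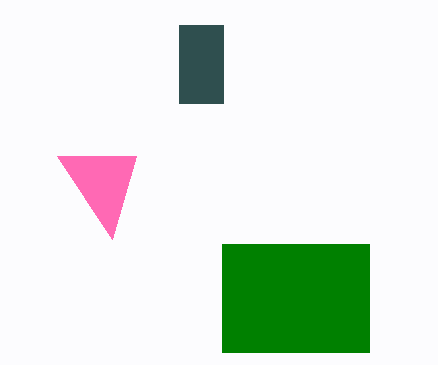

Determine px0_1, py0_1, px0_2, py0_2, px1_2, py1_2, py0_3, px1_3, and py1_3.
px0_1 = 112; py0_1 = 239; px0_2 = 179; py0_2 = 25; px1_2 = 223; py1_2 = 103; py0_3 = 244; px1_3 = 369; py1_3 = 352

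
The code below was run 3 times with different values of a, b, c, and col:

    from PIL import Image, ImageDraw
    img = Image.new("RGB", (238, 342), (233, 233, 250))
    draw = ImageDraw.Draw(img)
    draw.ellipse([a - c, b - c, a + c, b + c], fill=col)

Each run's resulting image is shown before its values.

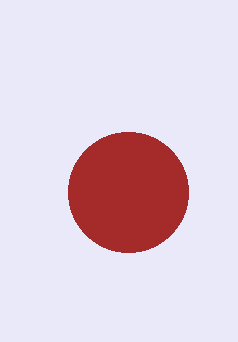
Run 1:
a = 128; b = 192; c = 60; col = 'brown'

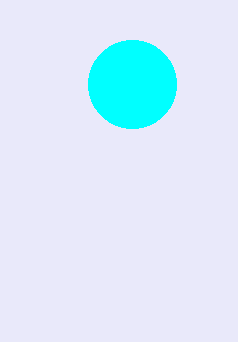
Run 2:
a = 132
b = 84
c = 44
col = 'cyan'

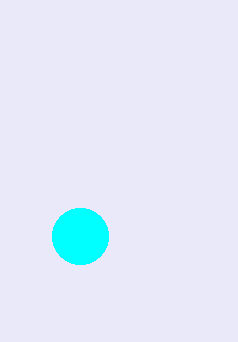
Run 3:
a = 80
b = 236
c = 28
col = 'cyan'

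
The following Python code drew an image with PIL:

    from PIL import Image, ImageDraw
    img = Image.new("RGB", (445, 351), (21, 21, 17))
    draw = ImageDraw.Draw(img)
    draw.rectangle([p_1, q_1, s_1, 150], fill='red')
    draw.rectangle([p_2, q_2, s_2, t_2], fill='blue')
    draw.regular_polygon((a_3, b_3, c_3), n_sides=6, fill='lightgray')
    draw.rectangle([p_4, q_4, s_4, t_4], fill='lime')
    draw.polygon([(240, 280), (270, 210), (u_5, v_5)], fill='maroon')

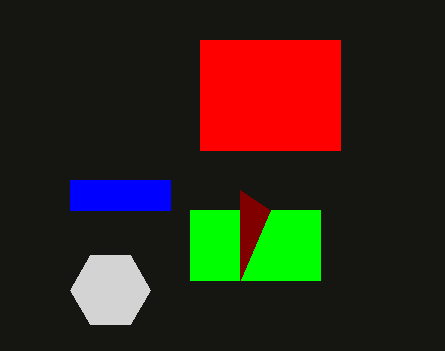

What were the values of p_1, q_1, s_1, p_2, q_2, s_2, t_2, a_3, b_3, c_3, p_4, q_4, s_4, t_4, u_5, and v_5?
p_1 = 200, q_1 = 40, s_1 = 340, p_2 = 70, q_2 = 180, s_2 = 170, t_2 = 210, a_3 = 110, b_3 = 290, c_3 = 40, p_4 = 190, q_4 = 210, s_4 = 320, t_4 = 280, u_5 = 240, v_5 = 190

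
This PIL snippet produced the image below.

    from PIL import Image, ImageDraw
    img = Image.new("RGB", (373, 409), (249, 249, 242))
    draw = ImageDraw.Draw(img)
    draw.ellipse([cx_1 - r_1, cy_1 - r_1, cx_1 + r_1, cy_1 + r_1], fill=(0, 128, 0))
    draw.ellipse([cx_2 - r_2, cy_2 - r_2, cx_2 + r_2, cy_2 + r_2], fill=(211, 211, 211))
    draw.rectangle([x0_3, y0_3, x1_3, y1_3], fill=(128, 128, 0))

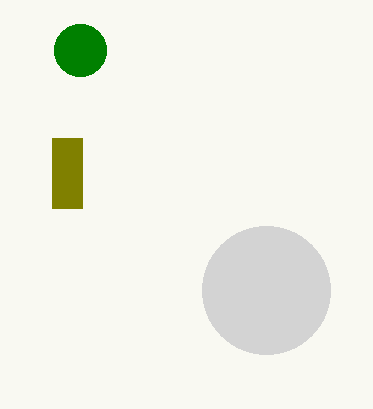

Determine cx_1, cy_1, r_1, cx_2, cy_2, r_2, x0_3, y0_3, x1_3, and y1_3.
cx_1 = 80, cy_1 = 50, r_1 = 26, cx_2 = 266, cy_2 = 290, r_2 = 64, x0_3 = 52, y0_3 = 138, x1_3 = 82, y1_3 = 208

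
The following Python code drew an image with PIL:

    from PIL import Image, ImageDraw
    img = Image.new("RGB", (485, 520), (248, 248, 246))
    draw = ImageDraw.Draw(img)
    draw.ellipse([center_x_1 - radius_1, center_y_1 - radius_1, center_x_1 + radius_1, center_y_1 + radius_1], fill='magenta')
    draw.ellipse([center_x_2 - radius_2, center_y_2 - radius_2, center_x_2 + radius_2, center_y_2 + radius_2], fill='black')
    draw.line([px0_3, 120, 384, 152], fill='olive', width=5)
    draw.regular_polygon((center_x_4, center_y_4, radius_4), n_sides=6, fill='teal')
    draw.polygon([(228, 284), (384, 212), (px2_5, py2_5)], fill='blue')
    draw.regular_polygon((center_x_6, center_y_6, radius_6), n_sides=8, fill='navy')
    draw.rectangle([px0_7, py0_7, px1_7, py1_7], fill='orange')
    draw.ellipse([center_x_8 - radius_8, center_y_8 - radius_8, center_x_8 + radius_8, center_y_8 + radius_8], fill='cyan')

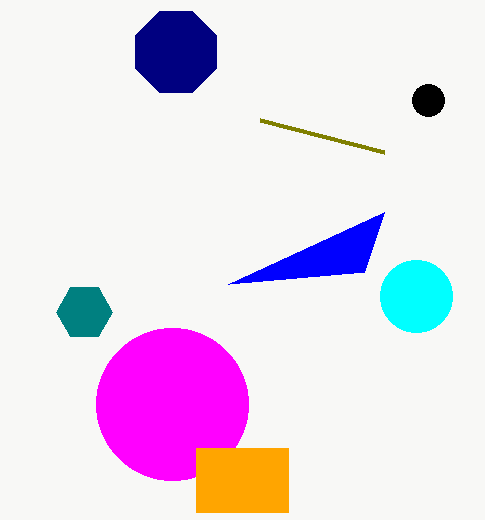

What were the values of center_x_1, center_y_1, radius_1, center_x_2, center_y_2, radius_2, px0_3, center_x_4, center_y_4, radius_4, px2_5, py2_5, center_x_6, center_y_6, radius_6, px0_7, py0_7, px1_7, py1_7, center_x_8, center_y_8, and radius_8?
center_x_1 = 172; center_y_1 = 404; radius_1 = 76; center_x_2 = 428; center_y_2 = 100; radius_2 = 16; px0_3 = 260; center_x_4 = 84; center_y_4 = 312; radius_4 = 28; px2_5 = 364; py2_5 = 272; center_x_6 = 176; center_y_6 = 52; radius_6 = 44; px0_7 = 196; py0_7 = 448; px1_7 = 288; py1_7 = 512; center_x_8 = 416; center_y_8 = 296; radius_8 = 36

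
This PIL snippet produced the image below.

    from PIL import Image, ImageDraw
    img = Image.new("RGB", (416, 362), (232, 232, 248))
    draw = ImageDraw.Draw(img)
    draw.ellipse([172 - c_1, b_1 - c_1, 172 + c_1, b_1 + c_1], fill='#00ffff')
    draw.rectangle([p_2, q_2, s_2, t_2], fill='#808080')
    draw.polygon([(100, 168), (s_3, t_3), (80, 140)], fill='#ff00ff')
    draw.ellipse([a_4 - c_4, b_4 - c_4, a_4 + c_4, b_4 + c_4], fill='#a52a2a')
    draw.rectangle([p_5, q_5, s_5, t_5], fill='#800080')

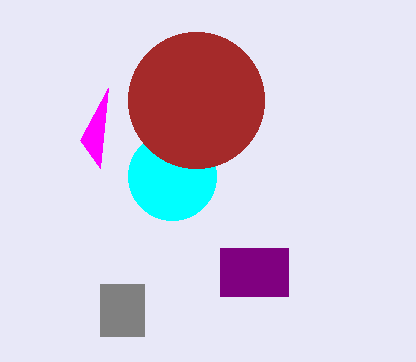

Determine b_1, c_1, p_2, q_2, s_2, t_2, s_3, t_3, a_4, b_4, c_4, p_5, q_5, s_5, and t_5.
b_1 = 176; c_1 = 44; p_2 = 100; q_2 = 284; s_2 = 144; t_2 = 336; s_3 = 108; t_3 = 88; a_4 = 196; b_4 = 100; c_4 = 68; p_5 = 220; q_5 = 248; s_5 = 288; t_5 = 296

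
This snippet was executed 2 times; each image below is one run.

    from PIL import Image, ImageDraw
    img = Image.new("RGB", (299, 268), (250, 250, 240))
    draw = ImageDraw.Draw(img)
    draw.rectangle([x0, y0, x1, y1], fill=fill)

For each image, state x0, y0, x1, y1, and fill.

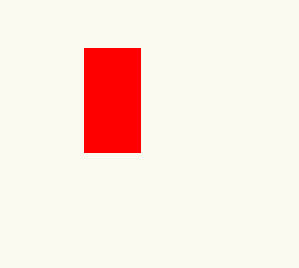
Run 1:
x0 = 84
y0 = 48
x1 = 140
y1 = 152
fill = 'red'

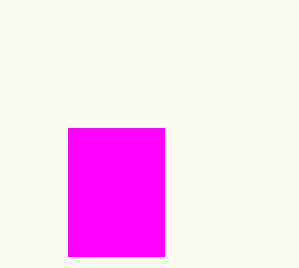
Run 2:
x0 = 68
y0 = 128
x1 = 164
y1 = 256
fill = 'magenta'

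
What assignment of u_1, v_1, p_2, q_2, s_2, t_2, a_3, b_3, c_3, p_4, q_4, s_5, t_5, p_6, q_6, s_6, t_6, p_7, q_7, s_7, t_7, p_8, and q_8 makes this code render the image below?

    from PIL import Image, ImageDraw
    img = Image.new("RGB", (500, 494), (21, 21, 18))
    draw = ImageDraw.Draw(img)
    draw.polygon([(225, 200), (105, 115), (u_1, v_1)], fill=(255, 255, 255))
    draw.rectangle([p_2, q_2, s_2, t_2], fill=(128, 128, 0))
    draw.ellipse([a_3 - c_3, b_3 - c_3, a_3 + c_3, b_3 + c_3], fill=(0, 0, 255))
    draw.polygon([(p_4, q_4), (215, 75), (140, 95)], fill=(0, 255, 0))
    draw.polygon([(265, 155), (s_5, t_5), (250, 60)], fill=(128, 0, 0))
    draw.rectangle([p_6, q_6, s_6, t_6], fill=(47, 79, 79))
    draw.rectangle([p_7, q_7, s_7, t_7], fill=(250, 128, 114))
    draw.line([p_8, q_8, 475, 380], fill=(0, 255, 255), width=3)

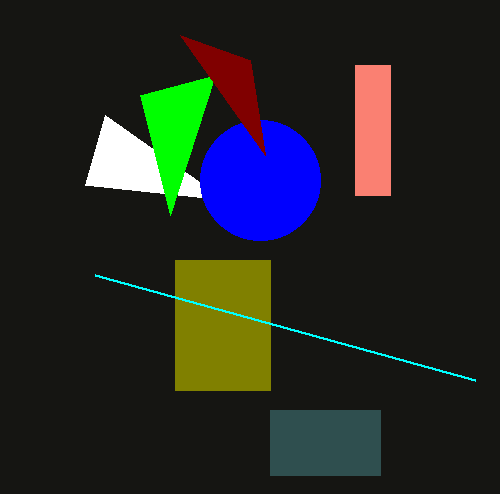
u_1 = 85, v_1 = 185, p_2 = 175, q_2 = 260, s_2 = 270, t_2 = 390, a_3 = 260, b_3 = 180, c_3 = 60, p_4 = 170, q_4 = 215, s_5 = 180, t_5 = 35, p_6 = 270, q_6 = 410, s_6 = 380, t_6 = 475, p_7 = 355, q_7 = 65, s_7 = 390, t_7 = 195, p_8 = 95, q_8 = 275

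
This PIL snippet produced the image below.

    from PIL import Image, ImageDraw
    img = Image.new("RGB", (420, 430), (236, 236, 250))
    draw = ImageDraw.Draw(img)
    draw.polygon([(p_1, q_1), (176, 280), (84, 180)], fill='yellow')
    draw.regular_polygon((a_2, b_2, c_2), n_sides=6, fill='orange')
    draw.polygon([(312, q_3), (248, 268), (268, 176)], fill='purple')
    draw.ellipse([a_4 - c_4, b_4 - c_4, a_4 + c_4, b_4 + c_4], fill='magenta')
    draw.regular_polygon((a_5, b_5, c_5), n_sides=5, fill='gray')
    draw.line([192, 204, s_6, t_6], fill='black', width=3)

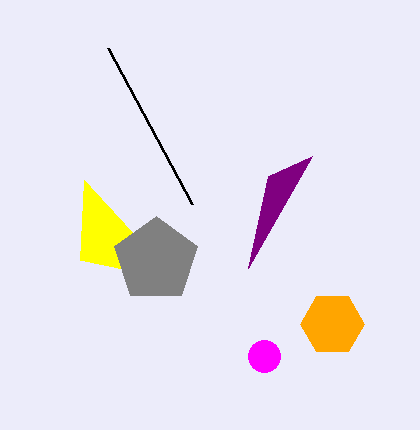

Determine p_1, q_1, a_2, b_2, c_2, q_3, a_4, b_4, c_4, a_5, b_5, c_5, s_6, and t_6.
p_1 = 80; q_1 = 260; a_2 = 332; b_2 = 324; c_2 = 32; q_3 = 156; a_4 = 264; b_4 = 356; c_4 = 16; a_5 = 156; b_5 = 260; c_5 = 44; s_6 = 108; t_6 = 48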